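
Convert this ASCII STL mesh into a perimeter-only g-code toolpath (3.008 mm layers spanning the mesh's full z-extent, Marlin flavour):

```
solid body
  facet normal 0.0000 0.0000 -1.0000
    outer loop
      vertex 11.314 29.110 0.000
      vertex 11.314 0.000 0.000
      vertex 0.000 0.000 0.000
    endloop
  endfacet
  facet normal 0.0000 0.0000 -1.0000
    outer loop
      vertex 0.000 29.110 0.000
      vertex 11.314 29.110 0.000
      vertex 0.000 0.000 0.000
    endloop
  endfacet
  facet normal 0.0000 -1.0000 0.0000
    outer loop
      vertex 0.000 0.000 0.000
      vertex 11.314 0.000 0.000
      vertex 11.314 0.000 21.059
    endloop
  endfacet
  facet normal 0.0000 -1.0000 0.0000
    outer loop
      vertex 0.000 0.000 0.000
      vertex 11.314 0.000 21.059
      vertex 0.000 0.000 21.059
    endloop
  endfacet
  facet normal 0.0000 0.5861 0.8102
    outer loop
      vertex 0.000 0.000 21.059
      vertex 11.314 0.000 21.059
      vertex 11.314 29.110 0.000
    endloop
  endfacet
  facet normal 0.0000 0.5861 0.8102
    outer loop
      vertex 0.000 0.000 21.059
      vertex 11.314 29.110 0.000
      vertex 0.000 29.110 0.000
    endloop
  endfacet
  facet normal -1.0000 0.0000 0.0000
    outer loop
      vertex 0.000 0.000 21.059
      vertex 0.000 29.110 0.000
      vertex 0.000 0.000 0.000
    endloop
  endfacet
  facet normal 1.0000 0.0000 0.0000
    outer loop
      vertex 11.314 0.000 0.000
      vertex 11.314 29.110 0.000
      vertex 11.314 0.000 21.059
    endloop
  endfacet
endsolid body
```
; perimeter-only toolpath
G21 ; units = mm
G90 ; absolute positioning
G28 ; home
; layer 1
G0 Z3.008
G0 X0.000 Y0.000
G1 X11.314 Y0.000
G1 X11.314 Y24.951
G1 X0.000 Y24.951
G1 X0.000 Y0.000
; layer 2
G0 Z6.017
G0 X0.000 Y0.000
G1 X11.314 Y0.000
G1 X11.314 Y20.793
G1 X0.000 Y20.793
G1 X0.000 Y0.000
; layer 3
G0 Z9.025
G0 X0.000 Y0.000
G1 X11.314 Y0.000
G1 X11.314 Y16.634
G1 X0.000 Y16.634
G1 X0.000 Y0.000
; layer 4
G0 Z12.034
G0 X0.000 Y0.000
G1 X11.314 Y0.000
G1 X11.314 Y12.476
G1 X0.000 Y12.476
G1 X0.000 Y0.000
; layer 5
G0 Z15.042
G0 X0.000 Y0.000
G1 X11.314 Y0.000
G1 X11.314 Y8.317
G1 X0.000 Y8.317
G1 X0.000 Y0.000
; layer 6
G0 Z18.051
G0 X0.000 Y0.000
G1 X11.314 Y0.000
G1 X11.314 Y4.159
G1 X0.000 Y4.159
G1 X0.000 Y0.000
M2 ; end

The solid is a wedge (ramp): 11.3 × 29.1 mm base, rising to 21.1 mm along the y=0 edge and sloping linearly to z=0 at y=29.1. Slicing at Δz = 3.008 mm — 7 equal slices spanning the solid's height, so layer i sits at z = i·h/7 — gives 6 non-empty perimeters. Each is a 4-segment closed polygon; G0 lifts to the layer z and rapids to the start vertex, then G1 traces the edges. The cross-section shrinks linearly with z (the slice at the apex is degenerate and omitted).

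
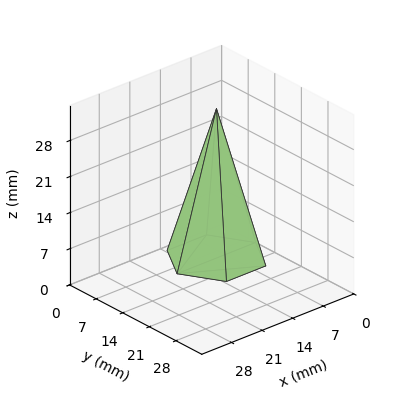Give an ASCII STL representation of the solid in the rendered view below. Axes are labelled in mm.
Reading the render: the shape is a regular 6-sided pyramid, base circumscribed radius ≈ 9 mm, apex at z ≈ 29 mm (dimensions read to the nearest mm from the axis ticks). For the STL, each face is triangulated and given an outward normal.

solid part
  facet normal 0.0000 0.0000 -1.0000
    outer loop
      vertex 4.5 16.8 0.0
      vertex 13.5 16.8 0.0
      vertex 18.0 9.0 0.0
    endloop
  endfacet
  facet normal 0.0000 0.0000 -1.0000
    outer loop
      vertex 0.0 9.0 0.0
      vertex 4.5 16.8 0.0
      vertex 18.0 9.0 0.0
    endloop
  endfacet
  facet normal 0.0000 0.0000 -1.0000
    outer loop
      vertex 4.5 1.2 0.0
      vertex 0.0 9.0 0.0
      vertex 18.0 9.0 0.0
    endloop
  endfacet
  facet normal 0.0000 0.0000 -1.0000
    outer loop
      vertex 13.5 1.2 0.0
      vertex 4.5 1.2 0.0
      vertex 18.0 9.0 0.0
    endloop
  endfacet
  facet normal 0.8365 0.4826 0.2596
    outer loop
      vertex 18.0 9.0 0.0
      vertex 13.5 16.8 0.0
      vertex 9.0 9.0 29.0
    endloop
  endfacet
  facet normal 0.0000 0.9657 0.2597
    outer loop
      vertex 13.5 16.8 0.0
      vertex 4.5 16.8 0.0
      vertex 9.0 9.0 29.0
    endloop
  endfacet
  facet normal -0.8365 0.4826 0.2596
    outer loop
      vertex 4.5 16.8 0.0
      vertex 0.0 9.0 0.0
      vertex 9.0 9.0 29.0
    endloop
  endfacet
  facet normal -0.8365 -0.4826 0.2596
    outer loop
      vertex 0.0 9.0 0.0
      vertex 4.5 1.2 0.0
      vertex 9.0 9.0 29.0
    endloop
  endfacet
  facet normal 0.0000 -0.9657 0.2597
    outer loop
      vertex 4.5 1.2 0.0
      vertex 13.5 1.2 0.0
      vertex 9.0 9.0 29.0
    endloop
  endfacet
  facet normal 0.8365 -0.4826 0.2596
    outer loop
      vertex 13.5 1.2 0.0
      vertex 18.0 9.0 0.0
      vertex 9.0 9.0 29.0
    endloop
  endfacet
endsolid part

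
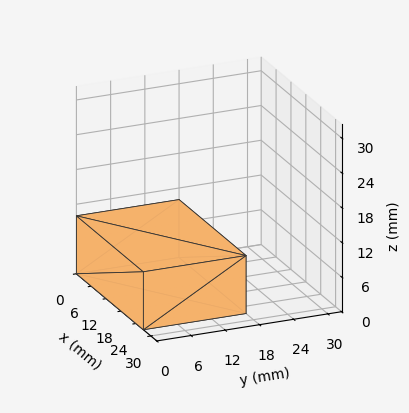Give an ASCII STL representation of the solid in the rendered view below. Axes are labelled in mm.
Reading the render: the shape is a rectangular box, roughly 27 × 18 mm footprint and 10 mm tall (dimensions read to the nearest mm from the axis ticks). For the STL, each face is triangulated and given an outward normal.

solid part
  facet normal 0.0000 0.0000 -1.0000
    outer loop
      vertex 27.0 18.0 0.0
      vertex 27.0 0.0 0.0
      vertex 0.0 0.0 0.0
    endloop
  endfacet
  facet normal 0.0000 0.0000 -1.0000
    outer loop
      vertex 0.0 18.0 0.0
      vertex 27.0 18.0 0.0
      vertex 0.0 0.0 0.0
    endloop
  endfacet
  facet normal 0.0000 0.0000 1.0000
    outer loop
      vertex 0.0 0.0 10.0
      vertex 27.0 0.0 10.0
      vertex 27.0 18.0 10.0
    endloop
  endfacet
  facet normal 0.0000 0.0000 1.0000
    outer loop
      vertex 0.0 0.0 10.0
      vertex 27.0 18.0 10.0
      vertex 0.0 18.0 10.0
    endloop
  endfacet
  facet normal 0.0000 -1.0000 0.0000
    outer loop
      vertex 0.0 0.0 0.0
      vertex 27.0 0.0 0.0
      vertex 27.0 0.0 10.0
    endloop
  endfacet
  facet normal 0.0000 -1.0000 0.0000
    outer loop
      vertex 0.0 0.0 0.0
      vertex 27.0 0.0 10.0
      vertex 0.0 0.0 10.0
    endloop
  endfacet
  facet normal 0.0000 1.0000 0.0000
    outer loop
      vertex 27.0 18.0 10.0
      vertex 27.0 18.0 0.0
      vertex 0.0 18.0 0.0
    endloop
  endfacet
  facet normal 0.0000 1.0000 0.0000
    outer loop
      vertex 0.0 18.0 10.0
      vertex 27.0 18.0 10.0
      vertex 0.0 18.0 0.0
    endloop
  endfacet
  facet normal -1.0000 0.0000 0.0000
    outer loop
      vertex 0.0 18.0 10.0
      vertex 0.0 18.0 0.0
      vertex 0.0 0.0 0.0
    endloop
  endfacet
  facet normal -1.0000 0.0000 0.0000
    outer loop
      vertex 0.0 0.0 10.0
      vertex 0.0 18.0 10.0
      vertex 0.0 0.0 0.0
    endloop
  endfacet
  facet normal 1.0000 0.0000 0.0000
    outer loop
      vertex 27.0 0.0 0.0
      vertex 27.0 18.0 0.0
      vertex 27.0 18.0 10.0
    endloop
  endfacet
  facet normal 1.0000 0.0000 0.0000
    outer loop
      vertex 27.0 0.0 0.0
      vertex 27.0 18.0 10.0
      vertex 27.0 0.0 10.0
    endloop
  endfacet
endsolid part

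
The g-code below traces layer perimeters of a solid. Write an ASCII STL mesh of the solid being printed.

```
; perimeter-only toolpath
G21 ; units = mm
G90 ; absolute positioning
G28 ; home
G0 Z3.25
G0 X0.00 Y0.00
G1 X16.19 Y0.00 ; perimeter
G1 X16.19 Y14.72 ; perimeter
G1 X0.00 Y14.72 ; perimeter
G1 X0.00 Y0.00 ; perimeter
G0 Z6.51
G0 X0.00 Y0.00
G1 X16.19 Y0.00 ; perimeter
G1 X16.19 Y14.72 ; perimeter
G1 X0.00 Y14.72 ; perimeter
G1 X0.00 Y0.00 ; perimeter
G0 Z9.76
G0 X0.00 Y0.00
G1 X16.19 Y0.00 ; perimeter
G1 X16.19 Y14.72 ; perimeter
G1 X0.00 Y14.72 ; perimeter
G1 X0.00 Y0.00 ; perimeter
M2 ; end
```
solid part
  facet normal 0.0000 0.0000 -1.0000
    outer loop
      vertex 16.19 14.72 0.00
      vertex 16.19 0.00 0.00
      vertex 0.00 0.00 0.00
    endloop
  endfacet
  facet normal 0.0000 0.0000 -1.0000
    outer loop
      vertex 0.00 14.72 0.00
      vertex 16.19 14.72 0.00
      vertex 0.00 0.00 0.00
    endloop
  endfacet
  facet normal 0.0000 0.0000 1.0000
    outer loop
      vertex 0.00 0.00 9.76
      vertex 16.19 0.00 9.76
      vertex 16.19 14.72 9.76
    endloop
  endfacet
  facet normal 0.0000 0.0000 1.0000
    outer loop
      vertex 0.00 0.00 9.76
      vertex 16.19 14.72 9.76
      vertex 0.00 14.72 9.76
    endloop
  endfacet
  facet normal 0.0000 -1.0000 0.0000
    outer loop
      vertex 0.00 0.00 0.00
      vertex 16.19 0.00 0.00
      vertex 16.19 0.00 9.76
    endloop
  endfacet
  facet normal 0.0000 -1.0000 0.0000
    outer loop
      vertex 0.00 0.00 0.00
      vertex 16.19 0.00 9.76
      vertex 0.00 0.00 9.76
    endloop
  endfacet
  facet normal 0.0000 1.0000 0.0000
    outer loop
      vertex 16.19 14.72 9.76
      vertex 16.19 14.72 0.00
      vertex 0.00 14.72 0.00
    endloop
  endfacet
  facet normal 0.0000 1.0000 0.0000
    outer loop
      vertex 0.00 14.72 9.76
      vertex 16.19 14.72 9.76
      vertex 0.00 14.72 0.00
    endloop
  endfacet
  facet normal -1.0000 0.0000 0.0000
    outer loop
      vertex 0.00 14.72 9.76
      vertex 0.00 14.72 0.00
      vertex 0.00 0.00 0.00
    endloop
  endfacet
  facet normal -1.0000 0.0000 0.0000
    outer loop
      vertex 0.00 0.00 9.76
      vertex 0.00 14.72 9.76
      vertex 0.00 0.00 0.00
    endloop
  endfacet
  facet normal 1.0000 0.0000 0.0000
    outer loop
      vertex 16.19 0.00 0.00
      vertex 16.19 14.72 0.00
      vertex 16.19 14.72 9.76
    endloop
  endfacet
  facet normal 1.0000 0.0000 0.0000
    outer loop
      vertex 16.19 0.00 0.00
      vertex 16.19 14.72 9.76
      vertex 16.19 0.00 9.76
    endloop
  endfacet
endsolid part

The G0 Z moves step by Δz≈3.25 mm. Every layer's G1 loop is the same polygon, so the solid is a straight extrusion of it from z=0 to z≈9.76. Closing with flat bottom and top caps and triangulating gives 12 facets — a rectangular box, roughly 16.2 × 14.7 mm footprint and 9.76 mm tall.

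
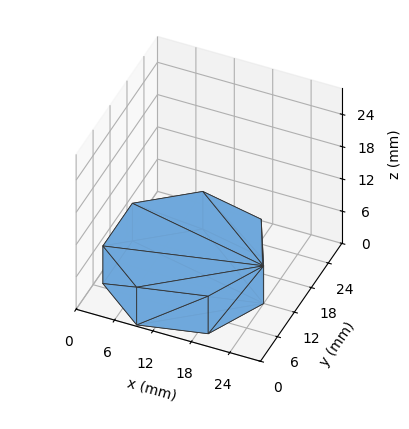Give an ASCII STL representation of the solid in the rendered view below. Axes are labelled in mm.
Reading the render: the shape is a regular 7-sided prism (a cylinder approximated with 7 flat sides), circumscribed radius ≈ 12 mm, height ≈ 7 mm (dimensions read to the nearest mm from the axis ticks). For the STL, each face is triangulated and given an outward normal.

solid part
  facet normal 0.0000 0.0000 -1.0000
    outer loop
      vertex 9.33 23.70 0.00
      vertex 19.48 21.38 0.00
      vertex 24.00 12.00 0.00
    endloop
  endfacet
  facet normal 0.0000 0.0000 -1.0000
    outer loop
      vertex 1.19 17.21 0.00
      vertex 9.33 23.70 0.00
      vertex 24.00 12.00 0.00
    endloop
  endfacet
  facet normal 0.0000 0.0000 -1.0000
    outer loop
      vertex 1.19 6.79 0.00
      vertex 1.19 17.21 0.00
      vertex 24.00 12.00 0.00
    endloop
  endfacet
  facet normal 0.0000 0.0000 -1.0000
    outer loop
      vertex 9.33 0.30 0.00
      vertex 1.19 6.79 0.00
      vertex 24.00 12.00 0.00
    endloop
  endfacet
  facet normal 0.0000 0.0000 -1.0000
    outer loop
      vertex 19.48 2.62 0.00
      vertex 9.33 0.30 0.00
      vertex 24.00 12.00 0.00
    endloop
  endfacet
  facet normal 0.0000 0.0000 1.0000
    outer loop
      vertex 24.00 12.00 7.00
      vertex 19.48 21.38 7.00
      vertex 9.33 23.70 7.00
    endloop
  endfacet
  facet normal 0.0000 0.0000 1.0000
    outer loop
      vertex 24.00 12.00 7.00
      vertex 9.33 23.70 7.00
      vertex 1.19 17.21 7.00
    endloop
  endfacet
  facet normal 0.0000 0.0000 1.0000
    outer loop
      vertex 24.00 12.00 7.00
      vertex 1.19 17.21 7.00
      vertex 1.19 6.79 7.00
    endloop
  endfacet
  facet normal 0.0000 0.0000 1.0000
    outer loop
      vertex 24.00 12.00 7.00
      vertex 1.19 6.79 7.00
      vertex 9.33 0.30 7.00
    endloop
  endfacet
  facet normal 0.0000 0.0000 1.0000
    outer loop
      vertex 24.00 12.00 7.00
      vertex 9.33 0.30 7.00
      vertex 19.48 2.62 7.00
    endloop
  endfacet
  facet normal 0.9009 0.4341 0.0000
    outer loop
      vertex 24.00 12.00 0.00
      vertex 19.48 21.38 0.00
      vertex 19.48 21.38 7.00
    endloop
  endfacet
  facet normal 0.9009 0.4341 0.0000
    outer loop
      vertex 24.00 12.00 0.00
      vertex 19.48 21.38 7.00
      vertex 24.00 12.00 7.00
    endloop
  endfacet
  facet normal 0.2228 0.9749 0.0000
    outer loop
      vertex 19.48 21.38 0.00
      vertex 9.33 23.70 0.00
      vertex 9.33 23.70 7.00
    endloop
  endfacet
  facet normal 0.2228 0.9749 0.0000
    outer loop
      vertex 19.48 21.38 0.00
      vertex 9.33 23.70 7.00
      vertex 19.48 21.38 7.00
    endloop
  endfacet
  facet normal -0.6234 0.7819 0.0000
    outer loop
      vertex 9.33 23.70 0.00
      vertex 1.19 17.21 0.00
      vertex 1.19 17.21 7.00
    endloop
  endfacet
  facet normal -0.6234 0.7819 0.0000
    outer loop
      vertex 9.33 23.70 0.00
      vertex 1.19 17.21 7.00
      vertex 9.33 23.70 7.00
    endloop
  endfacet
  facet normal -1.0000 0.0000 0.0000
    outer loop
      vertex 1.19 17.21 0.00
      vertex 1.19 6.79 0.00
      vertex 1.19 6.79 7.00
    endloop
  endfacet
  facet normal -1.0000 0.0000 0.0000
    outer loop
      vertex 1.19 17.21 0.00
      vertex 1.19 6.79 7.00
      vertex 1.19 17.21 7.00
    endloop
  endfacet
  facet normal -0.6234 -0.7819 0.0000
    outer loop
      vertex 1.19 6.79 0.00
      vertex 9.33 0.30 0.00
      vertex 9.33 0.30 7.00
    endloop
  endfacet
  facet normal -0.6234 -0.7819 0.0000
    outer loop
      vertex 1.19 6.79 0.00
      vertex 9.33 0.30 7.00
      vertex 1.19 6.79 7.00
    endloop
  endfacet
  facet normal 0.2228 -0.9749 0.0000
    outer loop
      vertex 9.33 0.30 0.00
      vertex 19.48 2.62 0.00
      vertex 19.48 2.62 7.00
    endloop
  endfacet
  facet normal 0.2228 -0.9749 0.0000
    outer loop
      vertex 9.33 0.30 0.00
      vertex 19.48 2.62 7.00
      vertex 9.33 0.30 7.00
    endloop
  endfacet
  facet normal 0.9009 -0.4341 0.0000
    outer loop
      vertex 19.48 2.62 0.00
      vertex 24.00 12.00 0.00
      vertex 24.00 12.00 7.00
    endloop
  endfacet
  facet normal 0.9009 -0.4341 0.0000
    outer loop
      vertex 19.48 2.62 0.00
      vertex 24.00 12.00 7.00
      vertex 19.48 2.62 7.00
    endloop
  endfacet
endsolid part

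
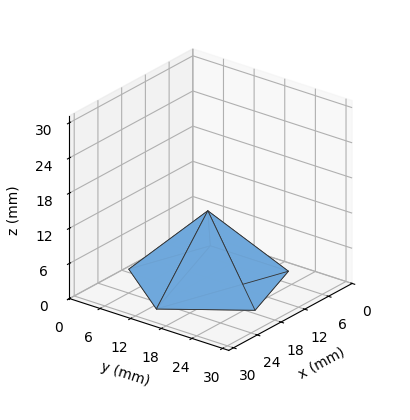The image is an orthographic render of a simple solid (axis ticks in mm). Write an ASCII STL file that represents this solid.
Reading the render: the shape is a regular 5-sided pyramid, base circumscribed radius ≈ 13 mm, apex at z ≈ 12 mm (dimensions read to the nearest mm from the axis ticks). For the STL, each face is triangulated and given an outward normal.

solid part
  facet normal 0.0000 0.0000 -1.0000
    outer loop
      vertex 2.483 20.641 0.000
      vertex 17.017 25.364 0.000
      vertex 26.000 13.000 0.000
    endloop
  endfacet
  facet normal 0.0000 0.0000 -1.0000
    outer loop
      vertex 2.483 5.359 0.000
      vertex 2.483 20.641 0.000
      vertex 26.000 13.000 0.000
    endloop
  endfacet
  facet normal 0.0000 0.0000 -1.0000
    outer loop
      vertex 17.017 0.636 0.000
      vertex 2.483 5.359 0.000
      vertex 26.000 13.000 0.000
    endloop
  endfacet
  facet normal 0.6084 0.4420 0.6591
    outer loop
      vertex 26.000 13.000 0.000
      vertex 17.017 25.364 0.000
      vertex 13.000 13.000 12.000
    endloop
  endfacet
  facet normal -0.2324 0.7152 0.6591
    outer loop
      vertex 17.017 25.364 0.000
      vertex 2.483 20.641 0.000
      vertex 13.000 13.000 12.000
    endloop
  endfacet
  facet normal -0.7520 0.0000 0.6591
    outer loop
      vertex 2.483 20.641 0.000
      vertex 2.483 5.359 0.000
      vertex 13.000 13.000 12.000
    endloop
  endfacet
  facet normal -0.2324 -0.7152 0.6591
    outer loop
      vertex 2.483 5.359 0.000
      vertex 17.017 0.636 0.000
      vertex 13.000 13.000 12.000
    endloop
  endfacet
  facet normal 0.6084 -0.4420 0.6591
    outer loop
      vertex 17.017 0.636 0.000
      vertex 26.000 13.000 0.000
      vertex 13.000 13.000 12.000
    endloop
  endfacet
endsolid part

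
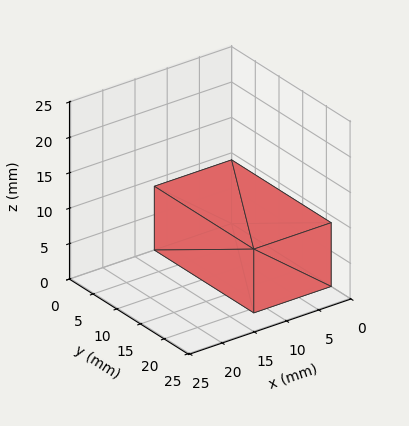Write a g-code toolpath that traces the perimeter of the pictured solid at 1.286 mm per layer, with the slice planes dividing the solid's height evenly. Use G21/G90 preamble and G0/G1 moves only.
Reading the render: the shape is a rectangular box, roughly 12 × 21 mm footprint and 9 mm tall (dimensions read to the nearest mm from the axis ticks). For the g-code, the solid's height is divided into equal slices at the stated Δz and each level perimeter traced with G1 moves after a G0 lift.

; perimeter-only toolpath
G21 ; units = mm
G90 ; absolute positioning
G28 ; home
; layer 1
G0 Z1.286
G0 X0.000 Y0.000
G1 X12.000 Y0.000
G1 X12.000 Y21.000
G1 X0.000 Y21.000
G1 X0.000 Y0.000
; layer 2
G0 Z2.571
G0 X0.000 Y0.000
G1 X12.000 Y0.000
G1 X12.000 Y21.000
G1 X0.000 Y21.000
G1 X0.000 Y0.000
; layer 3
G0 Z3.857
G0 X0.000 Y0.000
G1 X12.000 Y0.000
G1 X12.000 Y21.000
G1 X0.000 Y21.000
G1 X0.000 Y0.000
; layer 4
G0 Z5.143
G0 X0.000 Y0.000
G1 X12.000 Y0.000
G1 X12.000 Y21.000
G1 X0.000 Y21.000
G1 X0.000 Y0.000
; layer 5
G0 Z6.429
G0 X0.000 Y0.000
G1 X12.000 Y0.000
G1 X12.000 Y21.000
G1 X0.000 Y21.000
G1 X0.000 Y0.000
; layer 6
G0 Z7.714
G0 X0.000 Y0.000
G1 X12.000 Y0.000
G1 X12.000 Y21.000
G1 X0.000 Y21.000
G1 X0.000 Y0.000
; layer 7
G0 Z9.000
G0 X0.000 Y0.000
G1 X12.000 Y0.000
G1 X12.000 Y21.000
G1 X0.000 Y21.000
G1 X0.000 Y0.000
M2 ; end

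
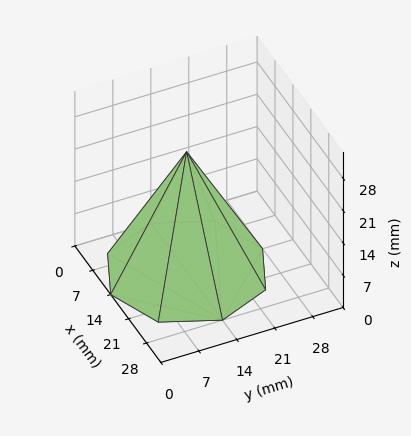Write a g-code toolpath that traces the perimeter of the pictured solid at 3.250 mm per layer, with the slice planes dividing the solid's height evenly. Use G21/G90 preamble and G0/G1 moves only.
Reading the render: the shape is a regular 8-sided pyramid, base circumscribed radius ≈ 14 mm, apex at z ≈ 26 mm (dimensions read to the nearest mm from the axis ticks). For the g-code, the solid's height is divided into equal slices at the stated Δz and each level perimeter traced with G1 moves after a G0 lift.

; perimeter-only toolpath
G21 ; units = mm
G90 ; absolute positioning
G28 ; home
; layer 1
G0 Z3.250
G0 X26.250 Y14.000
G1 X22.662 Y22.662
G1 X14.000 Y26.250
G1 X5.338 Y22.662
G1 X1.750 Y14.000
G1 X5.338 Y5.338
G1 X14.000 Y1.750
G1 X22.662 Y5.338
G1 X26.250 Y14.000
; layer 2
G0 Z6.500
G0 X24.500 Y14.000
G1 X21.424 Y21.424
G1 X14.000 Y24.500
G1 X6.576 Y21.424
G1 X3.500 Y14.000
G1 X6.576 Y6.576
G1 X14.000 Y3.500
G1 X21.424 Y6.576
G1 X24.500 Y14.000
; layer 3
G0 Z9.750
G0 X22.750 Y14.000
G1 X20.187 Y20.187
G1 X14.000 Y22.750
G1 X7.813 Y20.187
G1 X5.250 Y14.000
G1 X7.813 Y7.813
G1 X14.000 Y5.250
G1 X20.187 Y7.813
G1 X22.750 Y14.000
; layer 4
G0 Z13.000
G0 X21.000 Y14.000
G1 X18.950 Y18.950
G1 X14.000 Y21.000
G1 X9.050 Y18.950
G1 X7.000 Y14.000
G1 X9.050 Y9.050
G1 X14.000 Y7.000
G1 X18.950 Y9.050
G1 X21.000 Y14.000
; layer 5
G0 Z16.250
G0 X19.250 Y14.000
G1 X17.712 Y17.712
G1 X14.000 Y19.250
G1 X10.288 Y17.712
G1 X8.750 Y14.000
G1 X10.288 Y10.288
G1 X14.000 Y8.750
G1 X17.712 Y10.288
G1 X19.250 Y14.000
; layer 6
G0 Z19.500
G0 X17.500 Y14.000
G1 X16.475 Y16.475
G1 X14.000 Y17.500
G1 X11.525 Y16.475
G1 X10.500 Y14.000
G1 X11.525 Y11.525
G1 X14.000 Y10.500
G1 X16.475 Y11.525
G1 X17.500 Y14.000
; layer 7
G0 Z22.750
G0 X15.750 Y14.000
G1 X15.237 Y15.237
G1 X14.000 Y15.750
G1 X12.763 Y15.237
G1 X12.250 Y14.000
G1 X12.763 Y12.763
G1 X14.000 Y12.250
G1 X15.237 Y12.763
G1 X15.750 Y14.000
M2 ; end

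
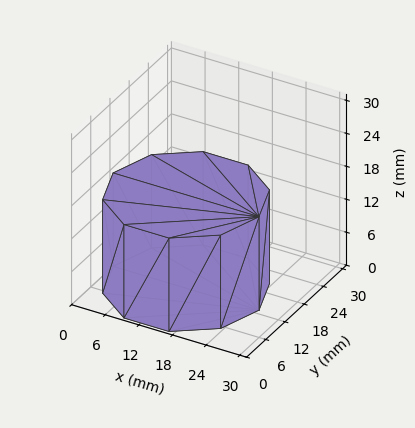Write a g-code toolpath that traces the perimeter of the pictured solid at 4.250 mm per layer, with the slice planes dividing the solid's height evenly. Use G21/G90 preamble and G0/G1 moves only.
Reading the render: the shape is a regular 10-sided prism (a cylinder approximated with 10 flat sides), circumscribed radius ≈ 13 mm, height ≈ 17 mm (dimensions read to the nearest mm from the axis ticks). For the g-code, the solid's height is divided into equal slices at the stated Δz and each level perimeter traced with G1 moves after a G0 lift.

; perimeter-only toolpath
G21 ; units = mm
G90 ; absolute positioning
G28 ; home
; layer 1
G0 Z4.250
G0 X26.000 Y13.000
G1 X23.517 Y20.641
G1 X17.017 Y25.364
G1 X8.983 Y25.364
G1 X2.483 Y20.641
G1 X0.000 Y13.000
G1 X2.483 Y5.359
G1 X8.983 Y0.636
G1 X17.017 Y0.636
G1 X23.517 Y5.359
G1 X26.000 Y13.000
; layer 2
G0 Z8.500
G0 X26.000 Y13.000
G1 X23.517 Y20.641
G1 X17.017 Y25.364
G1 X8.983 Y25.364
G1 X2.483 Y20.641
G1 X0.000 Y13.000
G1 X2.483 Y5.359
G1 X8.983 Y0.636
G1 X17.017 Y0.636
G1 X23.517 Y5.359
G1 X26.000 Y13.000
; layer 3
G0 Z12.750
G0 X26.000 Y13.000
G1 X23.517 Y20.641
G1 X17.017 Y25.364
G1 X8.983 Y25.364
G1 X2.483 Y20.641
G1 X0.000 Y13.000
G1 X2.483 Y5.359
G1 X8.983 Y0.636
G1 X17.017 Y0.636
G1 X23.517 Y5.359
G1 X26.000 Y13.000
; layer 4
G0 Z17.000
G0 X26.000 Y13.000
G1 X23.517 Y20.641
G1 X17.017 Y25.364
G1 X8.983 Y25.364
G1 X2.483 Y20.641
G1 X0.000 Y13.000
G1 X2.483 Y5.359
G1 X8.983 Y0.636
G1 X17.017 Y0.636
G1 X23.517 Y5.359
G1 X26.000 Y13.000
M2 ; end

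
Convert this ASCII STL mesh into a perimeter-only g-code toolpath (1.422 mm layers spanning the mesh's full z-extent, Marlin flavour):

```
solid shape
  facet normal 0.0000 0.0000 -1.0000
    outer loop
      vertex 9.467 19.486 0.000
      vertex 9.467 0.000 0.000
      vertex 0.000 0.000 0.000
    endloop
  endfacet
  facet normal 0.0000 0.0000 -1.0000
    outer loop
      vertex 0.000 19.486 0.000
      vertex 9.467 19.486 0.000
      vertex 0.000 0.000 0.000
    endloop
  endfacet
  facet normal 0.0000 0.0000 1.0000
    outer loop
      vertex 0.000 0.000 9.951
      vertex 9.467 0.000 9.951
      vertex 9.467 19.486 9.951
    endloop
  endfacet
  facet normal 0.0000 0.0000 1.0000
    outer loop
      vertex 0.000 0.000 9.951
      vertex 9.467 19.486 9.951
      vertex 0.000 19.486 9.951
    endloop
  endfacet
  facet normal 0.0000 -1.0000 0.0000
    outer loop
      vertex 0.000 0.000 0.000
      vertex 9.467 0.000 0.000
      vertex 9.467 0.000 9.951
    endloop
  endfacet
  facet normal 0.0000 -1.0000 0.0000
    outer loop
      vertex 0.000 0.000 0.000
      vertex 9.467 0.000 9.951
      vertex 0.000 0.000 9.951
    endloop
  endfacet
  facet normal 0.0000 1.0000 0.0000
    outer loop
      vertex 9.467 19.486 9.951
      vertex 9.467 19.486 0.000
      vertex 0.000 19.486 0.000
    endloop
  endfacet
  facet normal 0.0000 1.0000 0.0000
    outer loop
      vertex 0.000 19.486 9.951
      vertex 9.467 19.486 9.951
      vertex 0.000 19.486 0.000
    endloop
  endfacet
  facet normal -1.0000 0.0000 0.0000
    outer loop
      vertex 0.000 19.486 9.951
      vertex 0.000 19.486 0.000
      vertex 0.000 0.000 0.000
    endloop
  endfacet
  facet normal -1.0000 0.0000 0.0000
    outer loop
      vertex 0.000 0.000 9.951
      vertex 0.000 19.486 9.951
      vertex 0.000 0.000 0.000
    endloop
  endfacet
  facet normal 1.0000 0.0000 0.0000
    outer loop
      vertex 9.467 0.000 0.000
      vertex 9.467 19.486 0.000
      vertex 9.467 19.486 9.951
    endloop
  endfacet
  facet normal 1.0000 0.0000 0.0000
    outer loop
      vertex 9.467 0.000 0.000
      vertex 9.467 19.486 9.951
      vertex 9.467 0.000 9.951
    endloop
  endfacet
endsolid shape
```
; perimeter-only toolpath
G21 ; units = mm
G90 ; absolute positioning
G28 ; home
; layer 1
G0 Z1.422
G0 X0.000 Y0.000
G1 X9.467 Y0.000
G1 X9.467 Y19.486
G1 X0.000 Y19.486
G1 X0.000 Y0.000
; layer 2
G0 Z2.843
G0 X0.000 Y0.000
G1 X9.467 Y0.000
G1 X9.467 Y19.486
G1 X0.000 Y19.486
G1 X0.000 Y0.000
; layer 3
G0 Z4.265
G0 X0.000 Y0.000
G1 X9.467 Y0.000
G1 X9.467 Y19.486
G1 X0.000 Y19.486
G1 X0.000 Y0.000
; layer 4
G0 Z5.686
G0 X0.000 Y0.000
G1 X9.467 Y0.000
G1 X9.467 Y19.486
G1 X0.000 Y19.486
G1 X0.000 Y0.000
; layer 5
G0 Z7.108
G0 X0.000 Y0.000
G1 X9.467 Y0.000
G1 X9.467 Y19.486
G1 X0.000 Y19.486
G1 X0.000 Y0.000
; layer 6
G0 Z8.529
G0 X0.000 Y0.000
G1 X9.467 Y0.000
G1 X9.467 Y19.486
G1 X0.000 Y19.486
G1 X0.000 Y0.000
; layer 7
G0 Z9.951
G0 X0.000 Y0.000
G1 X9.467 Y0.000
G1 X9.467 Y19.486
G1 X0.000 Y19.486
G1 X0.000 Y0.000
M2 ; end

The solid is a rectangular box, roughly 9.47 × 19.5 mm footprint and 9.95 mm tall. Slicing at Δz = 1.422 mm — 7 equal slices spanning the solid's height, so layer i sits at z = i·h/7 — gives 7 non-empty perimeters. Each is a 4-segment closed polygon; G0 lifts to the layer z and rapids to the start vertex, then G1 traces the edges.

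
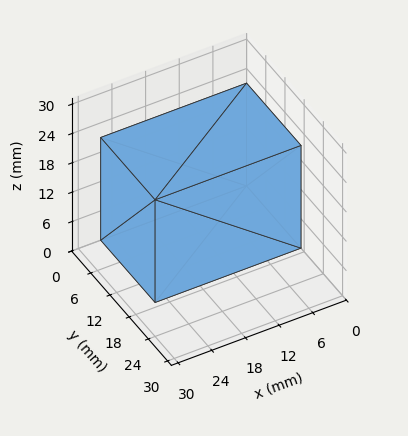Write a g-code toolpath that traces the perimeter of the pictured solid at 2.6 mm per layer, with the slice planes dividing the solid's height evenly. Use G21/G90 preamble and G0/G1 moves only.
Reading the render: the shape is a rectangular box, roughly 26 × 17 mm footprint and 21 mm tall (dimensions read to the nearest mm from the axis ticks). For the g-code, the solid's height is divided into equal slices at the stated Δz and each level perimeter traced with G1 moves after a G0 lift.

; perimeter-only toolpath
G21 ; units = mm
G90 ; absolute positioning
G28 ; home
; layer 1
G0 Z2.6
G0 X0.0 Y0.0
G1 X26.0 Y0.0
G1 X26.0 Y17.0
G1 X0.0 Y17.0
G1 X0.0 Y0.0
; layer 2
G0 Z5.2
G0 X0.0 Y0.0
G1 X26.0 Y0.0
G1 X26.0 Y17.0
G1 X0.0 Y17.0
G1 X0.0 Y0.0
; layer 3
G0 Z7.9
G0 X0.0 Y0.0
G1 X26.0 Y0.0
G1 X26.0 Y17.0
G1 X0.0 Y17.0
G1 X0.0 Y0.0
; layer 4
G0 Z10.5
G0 X0.0 Y0.0
G1 X26.0 Y0.0
G1 X26.0 Y17.0
G1 X0.0 Y17.0
G1 X0.0 Y0.0
; layer 5
G0 Z13.1
G0 X0.0 Y0.0
G1 X26.0 Y0.0
G1 X26.0 Y17.0
G1 X0.0 Y17.0
G1 X0.0 Y0.0
; layer 6
G0 Z15.8
G0 X0.0 Y0.0
G1 X26.0 Y0.0
G1 X26.0 Y17.0
G1 X0.0 Y17.0
G1 X0.0 Y0.0
; layer 7
G0 Z18.4
G0 X0.0 Y0.0
G1 X26.0 Y0.0
G1 X26.0 Y17.0
G1 X0.0 Y17.0
G1 X0.0 Y0.0
; layer 8
G0 Z21.0
G0 X0.0 Y0.0
G1 X26.0 Y0.0
G1 X26.0 Y17.0
G1 X0.0 Y17.0
G1 X0.0 Y0.0
M2 ; end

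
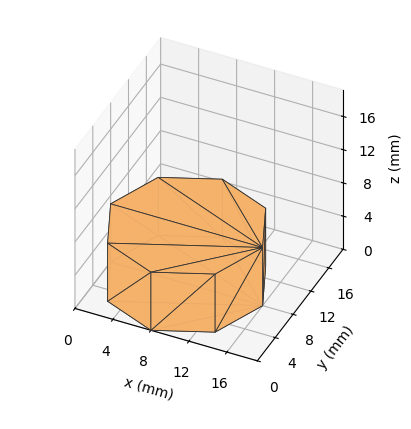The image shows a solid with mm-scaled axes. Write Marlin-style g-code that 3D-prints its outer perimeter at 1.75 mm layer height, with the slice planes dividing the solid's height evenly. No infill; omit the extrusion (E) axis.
Reading the render: the shape is a regular 8-sided prism (a cylinder approximated with 8 flat sides), circumscribed radius ≈ 8 mm, height ≈ 7 mm (dimensions read to the nearest mm from the axis ticks). For the g-code, the solid's height is divided into equal slices at the stated Δz and each level perimeter traced with G1 moves after a G0 lift.

; perimeter-only toolpath
G21 ; units = mm
G90 ; absolute positioning
G28 ; home
; layer 1
G0 Z1.75
G0 X16.00 Y8.00
G1 X13.66 Y13.66
G1 X8.00 Y16.00
G1 X2.34 Y13.66
G1 X0.00 Y8.00
G1 X2.34 Y2.34
G1 X8.00 Y0.00
G1 X13.66 Y2.34
G1 X16.00 Y8.00
; layer 2
G0 Z3.50
G0 X16.00 Y8.00
G1 X13.66 Y13.66
G1 X8.00 Y16.00
G1 X2.34 Y13.66
G1 X0.00 Y8.00
G1 X2.34 Y2.34
G1 X8.00 Y0.00
G1 X13.66 Y2.34
G1 X16.00 Y8.00
; layer 3
G0 Z5.25
G0 X16.00 Y8.00
G1 X13.66 Y13.66
G1 X8.00 Y16.00
G1 X2.34 Y13.66
G1 X0.00 Y8.00
G1 X2.34 Y2.34
G1 X8.00 Y0.00
G1 X13.66 Y2.34
G1 X16.00 Y8.00
; layer 4
G0 Z7.00
G0 X16.00 Y8.00
G1 X13.66 Y13.66
G1 X8.00 Y16.00
G1 X2.34 Y13.66
G1 X0.00 Y8.00
G1 X2.34 Y2.34
G1 X8.00 Y0.00
G1 X13.66 Y2.34
G1 X16.00 Y8.00
M2 ; end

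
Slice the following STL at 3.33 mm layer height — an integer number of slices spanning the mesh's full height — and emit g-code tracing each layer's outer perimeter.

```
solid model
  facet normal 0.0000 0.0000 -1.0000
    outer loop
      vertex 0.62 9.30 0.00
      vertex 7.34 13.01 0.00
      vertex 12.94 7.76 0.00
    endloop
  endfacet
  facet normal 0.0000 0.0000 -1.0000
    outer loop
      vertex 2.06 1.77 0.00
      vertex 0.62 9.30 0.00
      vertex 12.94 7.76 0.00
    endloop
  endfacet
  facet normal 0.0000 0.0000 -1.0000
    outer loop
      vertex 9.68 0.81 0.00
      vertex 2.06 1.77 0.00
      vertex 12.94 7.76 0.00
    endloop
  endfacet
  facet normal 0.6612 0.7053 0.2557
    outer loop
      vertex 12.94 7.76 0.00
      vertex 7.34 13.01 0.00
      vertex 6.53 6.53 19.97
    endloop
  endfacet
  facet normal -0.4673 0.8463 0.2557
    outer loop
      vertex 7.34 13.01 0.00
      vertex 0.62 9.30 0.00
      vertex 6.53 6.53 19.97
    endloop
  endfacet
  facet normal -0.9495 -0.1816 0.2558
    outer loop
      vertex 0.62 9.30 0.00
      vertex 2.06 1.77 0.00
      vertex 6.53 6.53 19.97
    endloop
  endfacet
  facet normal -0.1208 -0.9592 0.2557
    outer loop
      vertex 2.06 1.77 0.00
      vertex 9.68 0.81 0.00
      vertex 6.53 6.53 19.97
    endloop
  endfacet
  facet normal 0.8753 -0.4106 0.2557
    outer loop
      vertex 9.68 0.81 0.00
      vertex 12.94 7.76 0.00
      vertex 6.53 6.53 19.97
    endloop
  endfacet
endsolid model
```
; perimeter-only toolpath
G21 ; units = mm
G90 ; absolute positioning
G28 ; home
; layer 1
G0 Z3.33
G0 X11.87 Y7.55
G1 X7.21 Y11.93
G1 X1.60 Y8.84
G1 X2.80 Y2.56
G1 X9.15 Y1.76
G1 X11.87 Y7.55
; layer 2
G0 Z6.66
G0 X10.80 Y7.35
G1 X7.07 Y10.85
G1 X2.59 Y8.38
G1 X3.55 Y3.36
G1 X8.63 Y2.72
G1 X10.80 Y7.35
; layer 3
G0 Z9.98
G0 X9.73 Y7.14
G1 X6.94 Y9.77
G1 X3.58 Y7.92
G1 X4.29 Y4.15
G1 X8.11 Y3.67
G1 X9.73 Y7.14
; layer 4
G0 Z13.31
G0 X8.67 Y6.94
G1 X6.80 Y8.69
G1 X4.56 Y7.45
G1 X5.04 Y4.94
G1 X7.58 Y4.62
G1 X8.67 Y6.94
; layer 5
G0 Z16.64
G0 X7.60 Y6.74
G1 X6.67 Y7.61
G1 X5.55 Y6.99
G1 X5.79 Y5.74
G1 X7.05 Y5.58
G1 X7.60 Y6.74
M2 ; end

The solid is a regular 5-sided pyramid, base circumscribed radius ≈ 6.53 mm, apex at z ≈ 20 mm. Slicing at Δz = 3.33 mm — 6 equal slices spanning the solid's height, so layer i sits at z = i·h/6 — gives 5 non-empty perimeters. Each is a 5-segment closed polygon; G0 lifts to the layer z and rapids to the start vertex, then G1 traces the edges. The cross-section shrinks linearly with z (the slice at the apex is degenerate and omitted).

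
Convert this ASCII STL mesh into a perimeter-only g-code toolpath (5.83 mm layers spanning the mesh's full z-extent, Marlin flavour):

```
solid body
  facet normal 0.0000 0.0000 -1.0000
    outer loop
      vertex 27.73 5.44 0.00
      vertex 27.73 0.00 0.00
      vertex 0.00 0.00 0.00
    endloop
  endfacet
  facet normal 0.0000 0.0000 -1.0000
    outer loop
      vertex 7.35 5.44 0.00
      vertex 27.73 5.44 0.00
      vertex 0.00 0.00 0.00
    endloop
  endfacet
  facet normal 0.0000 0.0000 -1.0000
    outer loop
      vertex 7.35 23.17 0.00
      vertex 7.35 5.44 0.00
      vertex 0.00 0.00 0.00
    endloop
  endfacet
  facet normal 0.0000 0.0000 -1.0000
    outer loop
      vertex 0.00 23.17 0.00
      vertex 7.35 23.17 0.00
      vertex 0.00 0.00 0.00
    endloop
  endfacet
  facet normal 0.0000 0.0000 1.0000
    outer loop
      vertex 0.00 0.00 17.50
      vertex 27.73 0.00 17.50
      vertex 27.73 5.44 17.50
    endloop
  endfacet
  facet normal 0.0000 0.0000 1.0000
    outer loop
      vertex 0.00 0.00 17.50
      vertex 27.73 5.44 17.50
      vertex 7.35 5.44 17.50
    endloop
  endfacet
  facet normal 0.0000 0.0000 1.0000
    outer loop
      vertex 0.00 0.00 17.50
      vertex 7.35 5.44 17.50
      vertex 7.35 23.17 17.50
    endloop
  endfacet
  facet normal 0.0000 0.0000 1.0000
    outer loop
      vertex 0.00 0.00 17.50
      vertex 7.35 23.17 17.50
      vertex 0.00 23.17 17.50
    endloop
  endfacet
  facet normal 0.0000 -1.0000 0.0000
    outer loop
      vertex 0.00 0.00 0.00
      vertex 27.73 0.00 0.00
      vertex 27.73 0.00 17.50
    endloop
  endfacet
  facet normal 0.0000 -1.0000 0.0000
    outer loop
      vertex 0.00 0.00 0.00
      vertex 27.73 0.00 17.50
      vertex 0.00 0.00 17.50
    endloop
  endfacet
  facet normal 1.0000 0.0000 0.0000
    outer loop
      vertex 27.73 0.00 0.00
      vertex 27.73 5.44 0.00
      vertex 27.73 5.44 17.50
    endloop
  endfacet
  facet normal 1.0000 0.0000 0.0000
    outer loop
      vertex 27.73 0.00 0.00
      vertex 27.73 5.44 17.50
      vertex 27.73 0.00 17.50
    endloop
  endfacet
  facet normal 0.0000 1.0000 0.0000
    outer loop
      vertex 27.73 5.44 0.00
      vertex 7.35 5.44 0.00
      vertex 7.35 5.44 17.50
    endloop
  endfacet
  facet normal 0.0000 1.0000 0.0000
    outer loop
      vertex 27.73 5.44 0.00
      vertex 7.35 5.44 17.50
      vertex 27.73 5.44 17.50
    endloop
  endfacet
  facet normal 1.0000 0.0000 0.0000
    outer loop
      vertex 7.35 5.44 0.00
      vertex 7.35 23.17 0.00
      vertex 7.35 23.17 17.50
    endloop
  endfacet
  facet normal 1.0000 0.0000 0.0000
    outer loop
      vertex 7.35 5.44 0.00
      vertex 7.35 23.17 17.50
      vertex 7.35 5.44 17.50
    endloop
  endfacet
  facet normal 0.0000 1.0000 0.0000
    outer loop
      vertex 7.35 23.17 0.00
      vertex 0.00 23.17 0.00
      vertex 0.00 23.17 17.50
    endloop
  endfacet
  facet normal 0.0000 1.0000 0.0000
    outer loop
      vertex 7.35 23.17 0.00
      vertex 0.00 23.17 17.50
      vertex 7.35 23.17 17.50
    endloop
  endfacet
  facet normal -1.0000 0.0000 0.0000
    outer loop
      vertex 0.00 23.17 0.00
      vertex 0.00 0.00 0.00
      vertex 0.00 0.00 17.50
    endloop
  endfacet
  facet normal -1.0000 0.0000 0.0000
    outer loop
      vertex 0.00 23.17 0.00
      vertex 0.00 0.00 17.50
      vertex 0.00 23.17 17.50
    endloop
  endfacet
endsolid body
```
; perimeter-only toolpath
G21 ; units = mm
G90 ; absolute positioning
G28 ; home
; layer 1
G0 Z5.83
G0 X0.00 Y0.00
G1 X27.73 Y0.00
G1 X27.73 Y5.44
G1 X7.35 Y5.44
G1 X7.35 Y23.17
G1 X0.00 Y23.17
G1 X0.00 Y0.00
; layer 2
G0 Z11.67
G0 X0.00 Y0.00
G1 X27.73 Y0.00
G1 X27.73 Y5.44
G1 X7.35 Y5.44
G1 X7.35 Y23.17
G1 X0.00 Y23.17
G1 X0.00 Y0.00
; layer 3
G0 Z17.50
G0 X0.00 Y0.00
G1 X27.73 Y0.00
G1 X27.73 Y5.44
G1 X7.35 Y5.44
G1 X7.35 Y23.17
G1 X0.00 Y23.17
G1 X0.00 Y0.00
M2 ; end

The solid is an L-shaped prism: outer 27.7 × 23.2 mm, arm thicknesses ≈ 5.44 mm (horizontal) and 7.35 mm (vertical), extruded 17.5 mm in z. Slicing at Δz = 5.83 mm — 3 equal slices spanning the solid's height, so layer i sits at z = i·h/3 — gives 3 non-empty perimeters. Each is a 6-segment closed polygon; G0 lifts to the layer z and rapids to the start vertex, then G1 traces the edges.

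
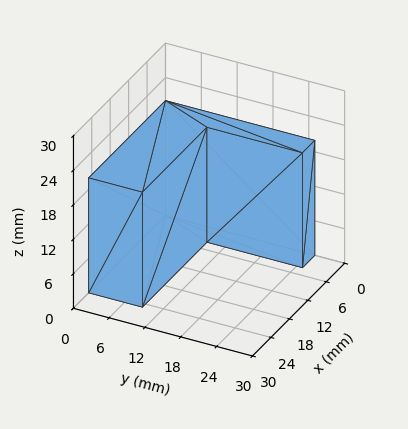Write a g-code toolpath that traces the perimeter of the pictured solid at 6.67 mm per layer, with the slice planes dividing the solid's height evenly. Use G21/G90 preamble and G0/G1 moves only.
Reading the render: the shape is an L-shaped prism: outer 25 × 25 mm, arm thicknesses ≈ 9 mm (horizontal) and 4 mm (vertical), extruded 20 mm in z (dimensions read to the nearest mm from the axis ticks). For the g-code, the solid's height is divided into equal slices at the stated Δz and each level perimeter traced with G1 moves after a G0 lift.

; perimeter-only toolpath
G21 ; units = mm
G90 ; absolute positioning
G28 ; home
; layer 1
G0 Z6.67
G0 X0.00 Y0.00
G1 X25.00 Y0.00
G1 X25.00 Y9.00
G1 X4.00 Y9.00
G1 X4.00 Y25.00
G1 X0.00 Y25.00
G1 X0.00 Y0.00
; layer 2
G0 Z13.33
G0 X0.00 Y0.00
G1 X25.00 Y0.00
G1 X25.00 Y9.00
G1 X4.00 Y9.00
G1 X4.00 Y25.00
G1 X0.00 Y25.00
G1 X0.00 Y0.00
; layer 3
G0 Z20.00
G0 X0.00 Y0.00
G1 X25.00 Y0.00
G1 X25.00 Y9.00
G1 X4.00 Y9.00
G1 X4.00 Y25.00
G1 X0.00 Y25.00
G1 X0.00 Y0.00
M2 ; end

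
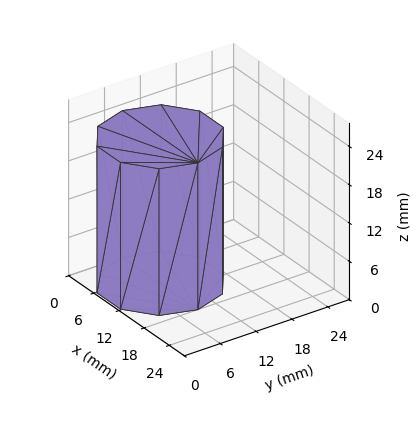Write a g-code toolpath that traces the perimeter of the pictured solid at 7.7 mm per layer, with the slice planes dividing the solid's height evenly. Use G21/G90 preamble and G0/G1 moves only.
Reading the render: the shape is a regular 10-sided prism (a cylinder approximated with 10 flat sides), circumscribed radius ≈ 9 mm, height ≈ 23 mm (dimensions read to the nearest mm from the axis ticks). For the g-code, the solid's height is divided into equal slices at the stated Δz and each level perimeter traced with G1 moves after a G0 lift.

; perimeter-only toolpath
G21 ; units = mm
G90 ; absolute positioning
G28 ; home
; layer 1
G0 Z7.7
G0 X18.0 Y9.0
G1 X16.3 Y14.3
G1 X11.8 Y17.6
G1 X6.2 Y17.6
G1 X1.7 Y14.3
G1 X0.0 Y9.0
G1 X1.7 Y3.7
G1 X6.2 Y0.4
G1 X11.8 Y0.4
G1 X16.3 Y3.7
G1 X18.0 Y9.0
; layer 2
G0 Z15.3
G0 X18.0 Y9.0
G1 X16.3 Y14.3
G1 X11.8 Y17.6
G1 X6.2 Y17.6
G1 X1.7 Y14.3
G1 X0.0 Y9.0
G1 X1.7 Y3.7
G1 X6.2 Y0.4
G1 X11.8 Y0.4
G1 X16.3 Y3.7
G1 X18.0 Y9.0
; layer 3
G0 Z23.0
G0 X18.0 Y9.0
G1 X16.3 Y14.3
G1 X11.8 Y17.6
G1 X6.2 Y17.6
G1 X1.7 Y14.3
G1 X0.0 Y9.0
G1 X1.7 Y3.7
G1 X6.2 Y0.4
G1 X11.8 Y0.4
G1 X16.3 Y3.7
G1 X18.0 Y9.0
M2 ; end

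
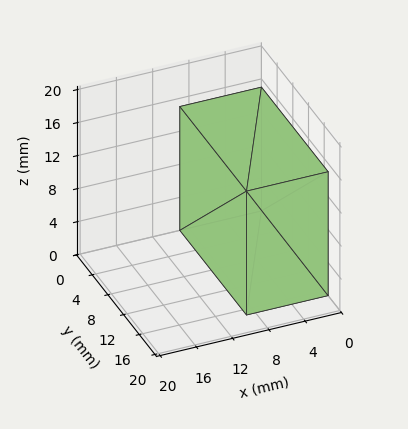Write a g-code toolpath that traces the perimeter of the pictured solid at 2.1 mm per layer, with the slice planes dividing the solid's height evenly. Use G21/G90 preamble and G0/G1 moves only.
Reading the render: the shape is a rectangular box, roughly 9 × 17 mm footprint and 15 mm tall (dimensions read to the nearest mm from the axis ticks). For the g-code, the solid's height is divided into equal slices at the stated Δz and each level perimeter traced with G1 moves after a G0 lift.

; perimeter-only toolpath
G21 ; units = mm
G90 ; absolute positioning
G28 ; home
; layer 1
G0 Z2.1
G0 X0.0 Y0.0
G1 X9.0 Y0.0
G1 X9.0 Y17.0
G1 X0.0 Y17.0
G1 X0.0 Y0.0
; layer 2
G0 Z4.3
G0 X0.0 Y0.0
G1 X9.0 Y0.0
G1 X9.0 Y17.0
G1 X0.0 Y17.0
G1 X0.0 Y0.0
; layer 3
G0 Z6.4
G0 X0.0 Y0.0
G1 X9.0 Y0.0
G1 X9.0 Y17.0
G1 X0.0 Y17.0
G1 X0.0 Y0.0
; layer 4
G0 Z8.6
G0 X0.0 Y0.0
G1 X9.0 Y0.0
G1 X9.0 Y17.0
G1 X0.0 Y17.0
G1 X0.0 Y0.0
; layer 5
G0 Z10.7
G0 X0.0 Y0.0
G1 X9.0 Y0.0
G1 X9.0 Y17.0
G1 X0.0 Y17.0
G1 X0.0 Y0.0
; layer 6
G0 Z12.9
G0 X0.0 Y0.0
G1 X9.0 Y0.0
G1 X9.0 Y17.0
G1 X0.0 Y17.0
G1 X0.0 Y0.0
; layer 7
G0 Z15.0
G0 X0.0 Y0.0
G1 X9.0 Y0.0
G1 X9.0 Y17.0
G1 X0.0 Y17.0
G1 X0.0 Y0.0
M2 ; end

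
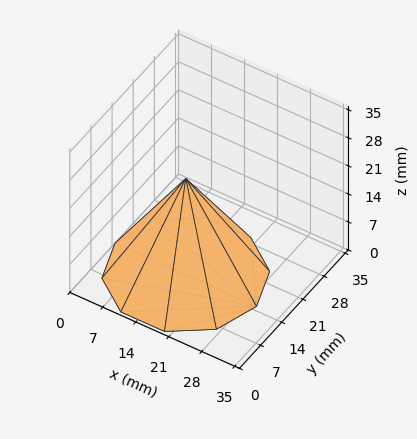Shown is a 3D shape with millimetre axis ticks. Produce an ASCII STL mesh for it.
Reading the render: the shape is a regular 10-sided pyramid, base circumscribed radius ≈ 15 mm, apex at z ≈ 24 mm (dimensions read to the nearest mm from the axis ticks). For the STL, each face is triangulated and given an outward normal.

solid part
  facet normal 0.0000 0.0000 -1.0000
    outer loop
      vertex 19.64 29.27 0.00
      vertex 27.14 23.82 0.00
      vertex 30.00 15.00 0.00
    endloop
  endfacet
  facet normal 0.0000 0.0000 -1.0000
    outer loop
      vertex 10.36 29.27 0.00
      vertex 19.64 29.27 0.00
      vertex 30.00 15.00 0.00
    endloop
  endfacet
  facet normal 0.0000 0.0000 -1.0000
    outer loop
      vertex 2.86 23.82 0.00
      vertex 10.36 29.27 0.00
      vertex 30.00 15.00 0.00
    endloop
  endfacet
  facet normal 0.0000 0.0000 -1.0000
    outer loop
      vertex 0.00 15.00 0.00
      vertex 2.86 23.82 0.00
      vertex 30.00 15.00 0.00
    endloop
  endfacet
  facet normal 0.0000 0.0000 -1.0000
    outer loop
      vertex 2.86 6.18 0.00
      vertex 0.00 15.00 0.00
      vertex 30.00 15.00 0.00
    endloop
  endfacet
  facet normal 0.0000 0.0000 -1.0000
    outer loop
      vertex 10.36 0.73 0.00
      vertex 2.86 6.18 0.00
      vertex 30.00 15.00 0.00
    endloop
  endfacet
  facet normal 0.0000 0.0000 -1.0000
    outer loop
      vertex 19.64 0.73 0.00
      vertex 10.36 0.73 0.00
      vertex 30.00 15.00 0.00
    endloop
  endfacet
  facet normal 0.0000 0.0000 -1.0000
    outer loop
      vertex 27.14 6.18 0.00
      vertex 19.64 0.73 0.00
      vertex 30.00 15.00 0.00
    endloop
  endfacet
  facet normal 0.8176 0.2651 0.5110
    outer loop
      vertex 30.00 15.00 0.00
      vertex 27.14 23.82 0.00
      vertex 15.00 15.00 24.00
    endloop
  endfacet
  facet normal 0.5053 0.6953 0.5111
    outer loop
      vertex 27.14 23.82 0.00
      vertex 19.64 29.27 0.00
      vertex 15.00 15.00 24.00
    endloop
  endfacet
  facet normal 0.0000 0.8595 0.5111
    outer loop
      vertex 19.64 29.27 0.00
      vertex 10.36 29.27 0.00
      vertex 15.00 15.00 24.00
    endloop
  endfacet
  facet normal -0.5053 0.6953 0.5111
    outer loop
      vertex 10.36 29.27 0.00
      vertex 2.86 23.82 0.00
      vertex 15.00 15.00 24.00
    endloop
  endfacet
  facet normal -0.8176 0.2651 0.5110
    outer loop
      vertex 2.86 23.82 0.00
      vertex 0.00 15.00 0.00
      vertex 15.00 15.00 24.00
    endloop
  endfacet
  facet normal -0.8176 -0.2651 0.5110
    outer loop
      vertex 0.00 15.00 0.00
      vertex 2.86 6.18 0.00
      vertex 15.00 15.00 24.00
    endloop
  endfacet
  facet normal -0.5053 -0.6953 0.5111
    outer loop
      vertex 2.86 6.18 0.00
      vertex 10.36 0.73 0.00
      vertex 15.00 15.00 24.00
    endloop
  endfacet
  facet normal 0.0000 -0.8595 0.5111
    outer loop
      vertex 10.36 0.73 0.00
      vertex 19.64 0.73 0.00
      vertex 15.00 15.00 24.00
    endloop
  endfacet
  facet normal 0.5053 -0.6953 0.5111
    outer loop
      vertex 19.64 0.73 0.00
      vertex 27.14 6.18 0.00
      vertex 15.00 15.00 24.00
    endloop
  endfacet
  facet normal 0.8176 -0.2651 0.5110
    outer loop
      vertex 27.14 6.18 0.00
      vertex 30.00 15.00 0.00
      vertex 15.00 15.00 24.00
    endloop
  endfacet
endsolid part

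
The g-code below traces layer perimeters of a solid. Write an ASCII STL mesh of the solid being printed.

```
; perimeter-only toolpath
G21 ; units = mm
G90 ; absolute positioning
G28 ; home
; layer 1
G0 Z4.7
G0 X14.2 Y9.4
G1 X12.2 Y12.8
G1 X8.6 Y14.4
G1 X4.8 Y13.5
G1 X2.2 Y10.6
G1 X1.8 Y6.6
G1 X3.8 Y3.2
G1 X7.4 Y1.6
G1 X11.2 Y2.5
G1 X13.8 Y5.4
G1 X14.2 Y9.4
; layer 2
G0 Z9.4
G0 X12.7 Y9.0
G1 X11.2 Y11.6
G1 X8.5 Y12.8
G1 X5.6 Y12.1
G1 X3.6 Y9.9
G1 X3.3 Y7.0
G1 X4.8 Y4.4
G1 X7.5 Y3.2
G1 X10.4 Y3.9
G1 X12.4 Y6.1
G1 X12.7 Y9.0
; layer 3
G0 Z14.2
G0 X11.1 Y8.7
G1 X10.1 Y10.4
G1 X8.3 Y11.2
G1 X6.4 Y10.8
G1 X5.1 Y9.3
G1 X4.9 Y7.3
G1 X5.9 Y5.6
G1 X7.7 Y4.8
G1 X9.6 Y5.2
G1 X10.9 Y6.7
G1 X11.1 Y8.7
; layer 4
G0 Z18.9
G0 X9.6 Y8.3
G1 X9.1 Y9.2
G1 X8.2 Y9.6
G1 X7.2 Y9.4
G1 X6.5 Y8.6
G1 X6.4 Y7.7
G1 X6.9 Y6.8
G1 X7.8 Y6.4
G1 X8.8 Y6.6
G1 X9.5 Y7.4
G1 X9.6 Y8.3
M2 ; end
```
solid part
  facet normal 0.0000 0.0000 -1.0000
    outer loop
      vertex 8.8 16.0 0.0
      vertex 13.3 14.0 0.0
      vertex 15.8 9.7 0.0
    endloop
  endfacet
  facet normal 0.0000 0.0000 -1.0000
    outer loop
      vertex 4.0 14.9 0.0
      vertex 8.8 16.0 0.0
      vertex 15.8 9.7 0.0
    endloop
  endfacet
  facet normal 0.0000 0.0000 -1.0000
    outer loop
      vertex 0.7 11.2 0.0
      vertex 4.0 14.9 0.0
      vertex 15.8 9.7 0.0
    endloop
  endfacet
  facet normal 0.0000 0.0000 -1.0000
    outer loop
      vertex 0.2 6.3 0.0
      vertex 0.7 11.2 0.0
      vertex 15.8 9.7 0.0
    endloop
  endfacet
  facet normal 0.0000 0.0000 -1.0000
    outer loop
      vertex 2.7 2.0 0.0
      vertex 0.2 6.3 0.0
      vertex 15.8 9.7 0.0
    endloop
  endfacet
  facet normal 0.0000 0.0000 -1.0000
    outer loop
      vertex 7.2 0.0 0.0
      vertex 2.7 2.0 0.0
      vertex 15.8 9.7 0.0
    endloop
  endfacet
  facet normal 0.0000 0.0000 -1.0000
    outer loop
      vertex 12.0 1.1 0.0
      vertex 7.2 0.0 0.0
      vertex 15.8 9.7 0.0
    endloop
  endfacet
  facet normal 0.0000 0.0000 -1.0000
    outer loop
      vertex 15.3 4.8 0.0
      vertex 12.0 1.1 0.0
      vertex 15.8 9.7 0.0
    endloop
  endfacet
  facet normal 0.8229 0.4784 0.3064
    outer loop
      vertex 15.8 9.7 0.0
      vertex 13.3 14.0 0.0
      vertex 8.0 8.0 23.6
    endloop
  endfacet
  facet normal 0.3864 0.8694 0.3078
    outer loop
      vertex 13.3 14.0 0.0
      vertex 8.8 16.0 0.0
      vertex 8.0 8.0 23.6
    endloop
  endfacet
  facet normal -0.2126 0.9276 0.3072
    outer loop
      vertex 8.8 16.0 0.0
      vertex 4.0 14.9 0.0
      vertex 8.0 8.0 23.6
    endloop
  endfacet
  facet normal -0.7106 0.6337 0.3057
    outer loop
      vertex 4.0 14.9 0.0
      vertex 0.7 11.2 0.0
      vertex 8.0 8.0 23.6
    endloop
  endfacet
  facet normal -0.9471 0.0966 0.3061
    outer loop
      vertex 0.7 11.2 0.0
      vertex 0.2 6.3 0.0
      vertex 8.0 8.0 23.6
    endloop
  endfacet
  facet normal -0.8229 -0.4784 0.3064
    outer loop
      vertex 0.2 6.3 0.0
      vertex 2.7 2.0 0.0
      vertex 8.0 8.0 23.6
    endloop
  endfacet
  facet normal -0.3864 -0.8694 0.3078
    outer loop
      vertex 2.7 2.0 0.0
      vertex 7.2 0.0 0.0
      vertex 8.0 8.0 23.6
    endloop
  endfacet
  facet normal 0.2126 -0.9276 0.3072
    outer loop
      vertex 7.2 0.0 0.0
      vertex 12.0 1.1 0.0
      vertex 8.0 8.0 23.6
    endloop
  endfacet
  facet normal 0.7106 -0.6337 0.3057
    outer loop
      vertex 12.0 1.1 0.0
      vertex 15.3 4.8 0.0
      vertex 8.0 8.0 23.6
    endloop
  endfacet
  facet normal 0.9471 -0.0966 0.3061
    outer loop
      vertex 15.3 4.8 0.0
      vertex 15.8 9.7 0.0
      vertex 8.0 8.0 23.6
    endloop
  endfacet
endsolid part

The G0 Z moves step by Δz≈4.7 mm. The G1 loops shrink linearly with z, so the solid tapers from its base footprint up to z≈23.6. Closing with a flat bottom cap and the tapered top and triangulating gives 18 facets — a regular 10-sided pyramid, base circumscribed radius ≈ 8 mm, apex at z ≈ 23.6 mm.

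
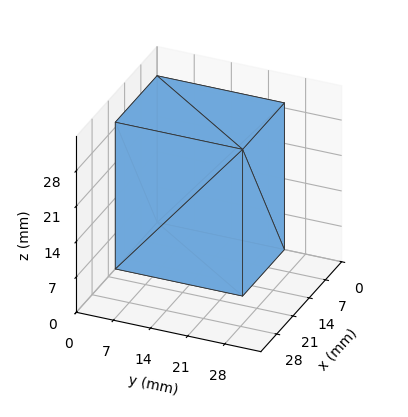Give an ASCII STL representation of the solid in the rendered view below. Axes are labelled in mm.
Reading the render: the shape is a rectangular box, roughly 18 × 24 mm footprint and 29 mm tall (dimensions read to the nearest mm from the axis ticks). For the STL, each face is triangulated and given an outward normal.

solid part
  facet normal 0.0000 0.0000 -1.0000
    outer loop
      vertex 18.000 24.000 0.000
      vertex 18.000 0.000 0.000
      vertex 0.000 0.000 0.000
    endloop
  endfacet
  facet normal 0.0000 0.0000 -1.0000
    outer loop
      vertex 0.000 24.000 0.000
      vertex 18.000 24.000 0.000
      vertex 0.000 0.000 0.000
    endloop
  endfacet
  facet normal 0.0000 0.0000 1.0000
    outer loop
      vertex 0.000 0.000 29.000
      vertex 18.000 0.000 29.000
      vertex 18.000 24.000 29.000
    endloop
  endfacet
  facet normal 0.0000 0.0000 1.0000
    outer loop
      vertex 0.000 0.000 29.000
      vertex 18.000 24.000 29.000
      vertex 0.000 24.000 29.000
    endloop
  endfacet
  facet normal 0.0000 -1.0000 0.0000
    outer loop
      vertex 0.000 0.000 0.000
      vertex 18.000 0.000 0.000
      vertex 18.000 0.000 29.000
    endloop
  endfacet
  facet normal 0.0000 -1.0000 0.0000
    outer loop
      vertex 0.000 0.000 0.000
      vertex 18.000 0.000 29.000
      vertex 0.000 0.000 29.000
    endloop
  endfacet
  facet normal 0.0000 1.0000 0.0000
    outer loop
      vertex 18.000 24.000 29.000
      vertex 18.000 24.000 0.000
      vertex 0.000 24.000 0.000
    endloop
  endfacet
  facet normal 0.0000 1.0000 0.0000
    outer loop
      vertex 0.000 24.000 29.000
      vertex 18.000 24.000 29.000
      vertex 0.000 24.000 0.000
    endloop
  endfacet
  facet normal -1.0000 0.0000 0.0000
    outer loop
      vertex 0.000 24.000 29.000
      vertex 0.000 24.000 0.000
      vertex 0.000 0.000 0.000
    endloop
  endfacet
  facet normal -1.0000 0.0000 0.0000
    outer loop
      vertex 0.000 0.000 29.000
      vertex 0.000 24.000 29.000
      vertex 0.000 0.000 0.000
    endloop
  endfacet
  facet normal 1.0000 0.0000 0.0000
    outer loop
      vertex 18.000 0.000 0.000
      vertex 18.000 24.000 0.000
      vertex 18.000 24.000 29.000
    endloop
  endfacet
  facet normal 1.0000 0.0000 0.0000
    outer loop
      vertex 18.000 0.000 0.000
      vertex 18.000 24.000 29.000
      vertex 18.000 0.000 29.000
    endloop
  endfacet
endsolid part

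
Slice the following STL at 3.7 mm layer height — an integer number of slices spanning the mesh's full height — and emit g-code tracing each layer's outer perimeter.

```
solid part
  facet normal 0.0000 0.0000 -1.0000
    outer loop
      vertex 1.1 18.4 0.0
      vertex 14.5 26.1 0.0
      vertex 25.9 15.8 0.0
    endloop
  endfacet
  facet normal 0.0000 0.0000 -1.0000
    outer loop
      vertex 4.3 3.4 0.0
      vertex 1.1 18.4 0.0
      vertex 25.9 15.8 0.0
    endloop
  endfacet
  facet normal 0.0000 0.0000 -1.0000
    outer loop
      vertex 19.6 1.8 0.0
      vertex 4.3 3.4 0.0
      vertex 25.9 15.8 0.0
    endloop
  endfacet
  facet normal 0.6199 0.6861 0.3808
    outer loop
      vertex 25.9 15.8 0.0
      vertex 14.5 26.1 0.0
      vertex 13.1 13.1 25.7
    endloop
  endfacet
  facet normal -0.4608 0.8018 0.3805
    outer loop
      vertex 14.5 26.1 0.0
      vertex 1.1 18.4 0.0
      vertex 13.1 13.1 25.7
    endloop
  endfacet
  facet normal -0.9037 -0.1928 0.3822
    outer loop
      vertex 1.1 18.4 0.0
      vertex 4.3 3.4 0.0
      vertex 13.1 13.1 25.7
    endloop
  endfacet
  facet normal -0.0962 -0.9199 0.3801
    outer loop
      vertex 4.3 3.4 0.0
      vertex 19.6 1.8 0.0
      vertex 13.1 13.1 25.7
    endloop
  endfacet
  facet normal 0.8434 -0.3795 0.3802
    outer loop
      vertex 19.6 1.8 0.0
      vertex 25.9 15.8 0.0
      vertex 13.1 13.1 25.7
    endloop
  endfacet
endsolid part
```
; perimeter-only toolpath
G21 ; units = mm
G90 ; absolute positioning
G28 ; home
; layer 1
G0 Z3.7
G0 X24.1 Y15.4
G1 X14.3 Y24.2
G1 X2.8 Y17.6
G1 X5.6 Y4.8
G1 X18.7 Y3.4
G1 X24.1 Y15.4
; layer 2
G0 Z7.3
G0 X22.2 Y15.0
G1 X14.1 Y22.4
G1 X4.5 Y16.9
G1 X6.8 Y6.2
G1 X17.7 Y5.0
G1 X22.2 Y15.0
; layer 3
G0 Z11.0
G0 X20.4 Y14.6
G1 X13.9 Y20.5
G1 X6.2 Y16.1
G1 X8.1 Y7.6
G1 X16.8 Y6.6
G1 X20.4 Y14.6
; layer 4
G0 Z14.7
G0 X18.6 Y14.3
G1 X13.7 Y18.7
G1 X8.0 Y15.4
G1 X9.3 Y8.9
G1 X15.9 Y8.3
G1 X18.6 Y14.3
; layer 5
G0 Z18.4
G0 X16.8 Y13.9
G1 X13.5 Y16.8
G1 X9.7 Y14.6
G1 X10.6 Y10.3
G1 X15.0 Y9.9
G1 X16.8 Y13.9
; layer 6
G0 Z22.0
G0 X14.9 Y13.5
G1 X13.3 Y15.0
G1 X11.4 Y13.9
G1 X11.8 Y11.7
G1 X14.0 Y11.5
G1 X14.9 Y13.5
M2 ; end

The solid is a regular 5-sided pyramid, base circumscribed radius ≈ 13.1 mm, apex at z ≈ 25.7 mm. Slicing at Δz = 3.7 mm — 7 equal slices spanning the solid's height, so layer i sits at z = i·h/7 — gives 6 non-empty perimeters. Each is a 5-segment closed polygon; G0 lifts to the layer z and rapids to the start vertex, then G1 traces the edges. The cross-section shrinks linearly with z (the slice at the apex is degenerate and omitted).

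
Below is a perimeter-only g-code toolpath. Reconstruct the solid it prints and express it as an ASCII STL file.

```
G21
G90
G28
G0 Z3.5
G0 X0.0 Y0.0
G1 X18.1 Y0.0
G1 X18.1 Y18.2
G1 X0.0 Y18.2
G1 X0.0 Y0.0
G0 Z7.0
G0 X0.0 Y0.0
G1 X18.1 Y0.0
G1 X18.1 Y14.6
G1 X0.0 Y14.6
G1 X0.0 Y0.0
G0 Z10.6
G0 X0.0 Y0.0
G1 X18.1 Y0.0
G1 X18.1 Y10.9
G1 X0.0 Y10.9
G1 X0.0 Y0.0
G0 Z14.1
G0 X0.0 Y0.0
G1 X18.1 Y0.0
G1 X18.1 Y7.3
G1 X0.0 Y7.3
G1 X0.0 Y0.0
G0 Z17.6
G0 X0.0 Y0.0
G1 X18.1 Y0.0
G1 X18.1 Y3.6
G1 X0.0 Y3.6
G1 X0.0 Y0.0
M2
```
solid part
  facet normal 0.0000 0.0000 -1.0000
    outer loop
      vertex 18.1 21.9 0.0
      vertex 18.1 0.0 0.0
      vertex 0.0 0.0 0.0
    endloop
  endfacet
  facet normal 0.0000 0.0000 -1.0000
    outer loop
      vertex 0.0 21.9 0.0
      vertex 18.1 21.9 0.0
      vertex 0.0 0.0 0.0
    endloop
  endfacet
  facet normal 0.0000 -1.0000 0.0000
    outer loop
      vertex 0.0 0.0 0.0
      vertex 18.1 0.0 0.0
      vertex 18.1 0.0 21.1
    endloop
  endfacet
  facet normal 0.0000 -1.0000 0.0000
    outer loop
      vertex 0.0 0.0 0.0
      vertex 18.1 0.0 21.1
      vertex 0.0 0.0 21.1
    endloop
  endfacet
  facet normal 0.0000 0.6938 0.7201
    outer loop
      vertex 0.0 0.0 21.1
      vertex 18.1 0.0 21.1
      vertex 18.1 21.9 0.0
    endloop
  endfacet
  facet normal 0.0000 0.6938 0.7201
    outer loop
      vertex 0.0 0.0 21.1
      vertex 18.1 21.9 0.0
      vertex 0.0 21.9 0.0
    endloop
  endfacet
  facet normal -1.0000 0.0000 0.0000
    outer loop
      vertex 0.0 0.0 21.1
      vertex 0.0 21.9 0.0
      vertex 0.0 0.0 0.0
    endloop
  endfacet
  facet normal 1.0000 0.0000 0.0000
    outer loop
      vertex 18.1 0.0 0.0
      vertex 18.1 21.9 0.0
      vertex 18.1 0.0 21.1
    endloop
  endfacet
endsolid part

The G0 Z moves step by Δz≈3.5 mm. The G1 loops shrink linearly with z, so the solid tapers from its base footprint up to z≈21.1. Closing with a flat bottom cap and the tapered top and triangulating gives 8 facets — a wedge (ramp): 18.1 × 21.9 mm base, rising to 21.1 mm along the y=0 edge and sloping linearly to z=0 at y=21.9.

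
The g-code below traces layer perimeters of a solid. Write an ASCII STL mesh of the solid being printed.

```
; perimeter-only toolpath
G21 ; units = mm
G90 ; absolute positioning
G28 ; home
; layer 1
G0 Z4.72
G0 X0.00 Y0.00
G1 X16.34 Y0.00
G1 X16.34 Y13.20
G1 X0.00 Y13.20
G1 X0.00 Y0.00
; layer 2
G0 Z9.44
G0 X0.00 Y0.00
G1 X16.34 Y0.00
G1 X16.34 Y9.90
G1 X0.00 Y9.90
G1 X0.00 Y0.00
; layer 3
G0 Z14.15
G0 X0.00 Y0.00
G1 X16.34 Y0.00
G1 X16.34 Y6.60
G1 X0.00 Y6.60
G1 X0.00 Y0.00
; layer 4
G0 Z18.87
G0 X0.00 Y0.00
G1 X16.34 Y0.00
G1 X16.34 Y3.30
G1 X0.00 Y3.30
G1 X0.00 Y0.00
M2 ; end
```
solid part
  facet normal 0.0000 0.0000 -1.0000
    outer loop
      vertex 16.34 16.50 0.00
      vertex 16.34 0.00 0.00
      vertex 0.00 0.00 0.00
    endloop
  endfacet
  facet normal 0.0000 0.0000 -1.0000
    outer loop
      vertex 0.00 16.50 0.00
      vertex 16.34 16.50 0.00
      vertex 0.00 0.00 0.00
    endloop
  endfacet
  facet normal 0.0000 -1.0000 0.0000
    outer loop
      vertex 0.00 0.00 0.00
      vertex 16.34 0.00 0.00
      vertex 16.34 0.00 23.59
    endloop
  endfacet
  facet normal 0.0000 -1.0000 0.0000
    outer loop
      vertex 0.00 0.00 0.00
      vertex 16.34 0.00 23.59
      vertex 0.00 0.00 23.59
    endloop
  endfacet
  facet normal 0.0000 0.8194 0.5732
    outer loop
      vertex 0.00 0.00 23.59
      vertex 16.34 0.00 23.59
      vertex 16.34 16.50 0.00
    endloop
  endfacet
  facet normal 0.0000 0.8194 0.5732
    outer loop
      vertex 0.00 0.00 23.59
      vertex 16.34 16.50 0.00
      vertex 0.00 16.50 0.00
    endloop
  endfacet
  facet normal -1.0000 0.0000 0.0000
    outer loop
      vertex 0.00 0.00 23.59
      vertex 0.00 16.50 0.00
      vertex 0.00 0.00 0.00
    endloop
  endfacet
  facet normal 1.0000 0.0000 0.0000
    outer loop
      vertex 16.34 0.00 0.00
      vertex 16.34 16.50 0.00
      vertex 16.34 0.00 23.59
    endloop
  endfacet
endsolid part

The G0 Z moves step by Δz≈4.72 mm. The G1 loops shrink linearly with z, so the solid tapers from its base footprint up to z≈23.6. Closing with a flat bottom cap and the tapered top and triangulating gives 8 facets — a wedge (ramp): 16.3 × 16.5 mm base, rising to 23.6 mm along the y=0 edge and sloping linearly to z=0 at y=16.5.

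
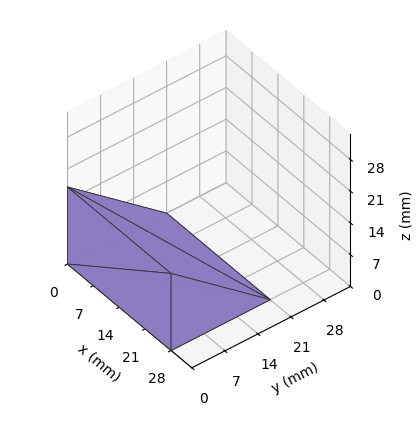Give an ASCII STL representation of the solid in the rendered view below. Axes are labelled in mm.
Reading the render: the shape is a wedge (ramp): 28 × 21 mm base, rising to 17 mm along the y=0 edge and sloping linearly to z=0 at y=21 (dimensions read to the nearest mm from the axis ticks). For the STL, each face is triangulated and given an outward normal.

solid part
  facet normal 0.0000 0.0000 -1.0000
    outer loop
      vertex 28.00 21.00 0.00
      vertex 28.00 0.00 0.00
      vertex 0.00 0.00 0.00
    endloop
  endfacet
  facet normal 0.0000 0.0000 -1.0000
    outer loop
      vertex 0.00 21.00 0.00
      vertex 28.00 21.00 0.00
      vertex 0.00 0.00 0.00
    endloop
  endfacet
  facet normal 0.0000 -1.0000 0.0000
    outer loop
      vertex 0.00 0.00 0.00
      vertex 28.00 0.00 0.00
      vertex 28.00 0.00 17.00
    endloop
  endfacet
  facet normal 0.0000 -1.0000 0.0000
    outer loop
      vertex 0.00 0.00 0.00
      vertex 28.00 0.00 17.00
      vertex 0.00 0.00 17.00
    endloop
  endfacet
  facet normal 0.0000 0.6292 0.7772
    outer loop
      vertex 0.00 0.00 17.00
      vertex 28.00 0.00 17.00
      vertex 28.00 21.00 0.00
    endloop
  endfacet
  facet normal 0.0000 0.6292 0.7772
    outer loop
      vertex 0.00 0.00 17.00
      vertex 28.00 21.00 0.00
      vertex 0.00 21.00 0.00
    endloop
  endfacet
  facet normal -1.0000 0.0000 0.0000
    outer loop
      vertex 0.00 0.00 17.00
      vertex 0.00 21.00 0.00
      vertex 0.00 0.00 0.00
    endloop
  endfacet
  facet normal 1.0000 0.0000 0.0000
    outer loop
      vertex 28.00 0.00 0.00
      vertex 28.00 21.00 0.00
      vertex 28.00 0.00 17.00
    endloop
  endfacet
endsolid part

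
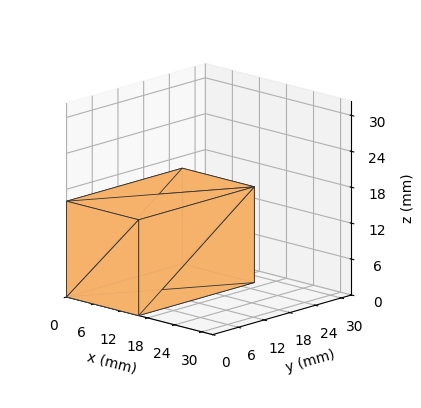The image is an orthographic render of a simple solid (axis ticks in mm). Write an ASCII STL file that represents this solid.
Reading the render: the shape is a rectangular box, roughly 16 × 27 mm footprint and 16 mm tall (dimensions read to the nearest mm from the axis ticks). For the STL, each face is triangulated and given an outward normal.

solid part
  facet normal 0.0000 0.0000 -1.0000
    outer loop
      vertex 16.000 27.000 0.000
      vertex 16.000 0.000 0.000
      vertex 0.000 0.000 0.000
    endloop
  endfacet
  facet normal 0.0000 0.0000 -1.0000
    outer loop
      vertex 0.000 27.000 0.000
      vertex 16.000 27.000 0.000
      vertex 0.000 0.000 0.000
    endloop
  endfacet
  facet normal 0.0000 0.0000 1.0000
    outer loop
      vertex 0.000 0.000 16.000
      vertex 16.000 0.000 16.000
      vertex 16.000 27.000 16.000
    endloop
  endfacet
  facet normal 0.0000 0.0000 1.0000
    outer loop
      vertex 0.000 0.000 16.000
      vertex 16.000 27.000 16.000
      vertex 0.000 27.000 16.000
    endloop
  endfacet
  facet normal 0.0000 -1.0000 0.0000
    outer loop
      vertex 0.000 0.000 0.000
      vertex 16.000 0.000 0.000
      vertex 16.000 0.000 16.000
    endloop
  endfacet
  facet normal 0.0000 -1.0000 0.0000
    outer loop
      vertex 0.000 0.000 0.000
      vertex 16.000 0.000 16.000
      vertex 0.000 0.000 16.000
    endloop
  endfacet
  facet normal 0.0000 1.0000 0.0000
    outer loop
      vertex 16.000 27.000 16.000
      vertex 16.000 27.000 0.000
      vertex 0.000 27.000 0.000
    endloop
  endfacet
  facet normal 0.0000 1.0000 0.0000
    outer loop
      vertex 0.000 27.000 16.000
      vertex 16.000 27.000 16.000
      vertex 0.000 27.000 0.000
    endloop
  endfacet
  facet normal -1.0000 0.0000 0.0000
    outer loop
      vertex 0.000 27.000 16.000
      vertex 0.000 27.000 0.000
      vertex 0.000 0.000 0.000
    endloop
  endfacet
  facet normal -1.0000 0.0000 0.0000
    outer loop
      vertex 0.000 0.000 16.000
      vertex 0.000 27.000 16.000
      vertex 0.000 0.000 0.000
    endloop
  endfacet
  facet normal 1.0000 0.0000 0.0000
    outer loop
      vertex 16.000 0.000 0.000
      vertex 16.000 27.000 0.000
      vertex 16.000 27.000 16.000
    endloop
  endfacet
  facet normal 1.0000 0.0000 0.0000
    outer loop
      vertex 16.000 0.000 0.000
      vertex 16.000 27.000 16.000
      vertex 16.000 0.000 16.000
    endloop
  endfacet
endsolid part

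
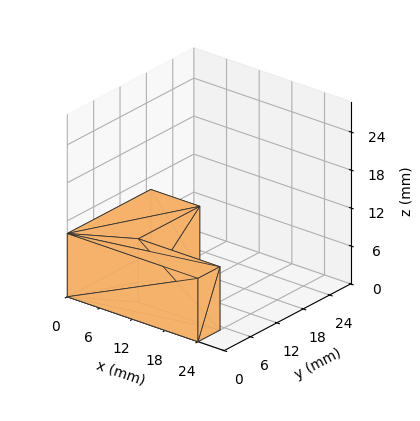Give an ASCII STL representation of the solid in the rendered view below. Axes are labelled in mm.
Reading the render: the shape is an L-shaped prism: outer 24 × 19 mm, arm thicknesses ≈ 5 mm (horizontal) and 9 mm (vertical), extruded 10 mm in z (dimensions read to the nearest mm from the axis ticks). For the STL, each face is triangulated and given an outward normal.

solid part
  facet normal 0.0000 0.0000 -1.0000
    outer loop
      vertex 24.000 5.000 0.000
      vertex 24.000 0.000 0.000
      vertex 0.000 0.000 0.000
    endloop
  endfacet
  facet normal 0.0000 0.0000 -1.0000
    outer loop
      vertex 9.000 5.000 0.000
      vertex 24.000 5.000 0.000
      vertex 0.000 0.000 0.000
    endloop
  endfacet
  facet normal 0.0000 0.0000 -1.0000
    outer loop
      vertex 9.000 19.000 0.000
      vertex 9.000 5.000 0.000
      vertex 0.000 0.000 0.000
    endloop
  endfacet
  facet normal 0.0000 0.0000 -1.0000
    outer loop
      vertex 0.000 19.000 0.000
      vertex 9.000 19.000 0.000
      vertex 0.000 0.000 0.000
    endloop
  endfacet
  facet normal 0.0000 0.0000 1.0000
    outer loop
      vertex 0.000 0.000 10.000
      vertex 24.000 0.000 10.000
      vertex 24.000 5.000 10.000
    endloop
  endfacet
  facet normal 0.0000 0.0000 1.0000
    outer loop
      vertex 0.000 0.000 10.000
      vertex 24.000 5.000 10.000
      vertex 9.000 5.000 10.000
    endloop
  endfacet
  facet normal 0.0000 0.0000 1.0000
    outer loop
      vertex 0.000 0.000 10.000
      vertex 9.000 5.000 10.000
      vertex 9.000 19.000 10.000
    endloop
  endfacet
  facet normal 0.0000 0.0000 1.0000
    outer loop
      vertex 0.000 0.000 10.000
      vertex 9.000 19.000 10.000
      vertex 0.000 19.000 10.000
    endloop
  endfacet
  facet normal 0.0000 -1.0000 0.0000
    outer loop
      vertex 0.000 0.000 0.000
      vertex 24.000 0.000 0.000
      vertex 24.000 0.000 10.000
    endloop
  endfacet
  facet normal 0.0000 -1.0000 0.0000
    outer loop
      vertex 0.000 0.000 0.000
      vertex 24.000 0.000 10.000
      vertex 0.000 0.000 10.000
    endloop
  endfacet
  facet normal 1.0000 0.0000 0.0000
    outer loop
      vertex 24.000 0.000 0.000
      vertex 24.000 5.000 0.000
      vertex 24.000 5.000 10.000
    endloop
  endfacet
  facet normal 1.0000 0.0000 0.0000
    outer loop
      vertex 24.000 0.000 0.000
      vertex 24.000 5.000 10.000
      vertex 24.000 0.000 10.000
    endloop
  endfacet
  facet normal 0.0000 1.0000 0.0000
    outer loop
      vertex 24.000 5.000 0.000
      vertex 9.000 5.000 0.000
      vertex 9.000 5.000 10.000
    endloop
  endfacet
  facet normal 0.0000 1.0000 0.0000
    outer loop
      vertex 24.000 5.000 0.000
      vertex 9.000 5.000 10.000
      vertex 24.000 5.000 10.000
    endloop
  endfacet
  facet normal 1.0000 0.0000 0.0000
    outer loop
      vertex 9.000 5.000 0.000
      vertex 9.000 19.000 0.000
      vertex 9.000 19.000 10.000
    endloop
  endfacet
  facet normal 1.0000 0.0000 0.0000
    outer loop
      vertex 9.000 5.000 0.000
      vertex 9.000 19.000 10.000
      vertex 9.000 5.000 10.000
    endloop
  endfacet
  facet normal 0.0000 1.0000 0.0000
    outer loop
      vertex 9.000 19.000 0.000
      vertex 0.000 19.000 0.000
      vertex 0.000 19.000 10.000
    endloop
  endfacet
  facet normal 0.0000 1.0000 0.0000
    outer loop
      vertex 9.000 19.000 0.000
      vertex 0.000 19.000 10.000
      vertex 9.000 19.000 10.000
    endloop
  endfacet
  facet normal -1.0000 0.0000 0.0000
    outer loop
      vertex 0.000 19.000 0.000
      vertex 0.000 0.000 0.000
      vertex 0.000 0.000 10.000
    endloop
  endfacet
  facet normal -1.0000 0.0000 0.0000
    outer loop
      vertex 0.000 19.000 0.000
      vertex 0.000 0.000 10.000
      vertex 0.000 19.000 10.000
    endloop
  endfacet
endsolid part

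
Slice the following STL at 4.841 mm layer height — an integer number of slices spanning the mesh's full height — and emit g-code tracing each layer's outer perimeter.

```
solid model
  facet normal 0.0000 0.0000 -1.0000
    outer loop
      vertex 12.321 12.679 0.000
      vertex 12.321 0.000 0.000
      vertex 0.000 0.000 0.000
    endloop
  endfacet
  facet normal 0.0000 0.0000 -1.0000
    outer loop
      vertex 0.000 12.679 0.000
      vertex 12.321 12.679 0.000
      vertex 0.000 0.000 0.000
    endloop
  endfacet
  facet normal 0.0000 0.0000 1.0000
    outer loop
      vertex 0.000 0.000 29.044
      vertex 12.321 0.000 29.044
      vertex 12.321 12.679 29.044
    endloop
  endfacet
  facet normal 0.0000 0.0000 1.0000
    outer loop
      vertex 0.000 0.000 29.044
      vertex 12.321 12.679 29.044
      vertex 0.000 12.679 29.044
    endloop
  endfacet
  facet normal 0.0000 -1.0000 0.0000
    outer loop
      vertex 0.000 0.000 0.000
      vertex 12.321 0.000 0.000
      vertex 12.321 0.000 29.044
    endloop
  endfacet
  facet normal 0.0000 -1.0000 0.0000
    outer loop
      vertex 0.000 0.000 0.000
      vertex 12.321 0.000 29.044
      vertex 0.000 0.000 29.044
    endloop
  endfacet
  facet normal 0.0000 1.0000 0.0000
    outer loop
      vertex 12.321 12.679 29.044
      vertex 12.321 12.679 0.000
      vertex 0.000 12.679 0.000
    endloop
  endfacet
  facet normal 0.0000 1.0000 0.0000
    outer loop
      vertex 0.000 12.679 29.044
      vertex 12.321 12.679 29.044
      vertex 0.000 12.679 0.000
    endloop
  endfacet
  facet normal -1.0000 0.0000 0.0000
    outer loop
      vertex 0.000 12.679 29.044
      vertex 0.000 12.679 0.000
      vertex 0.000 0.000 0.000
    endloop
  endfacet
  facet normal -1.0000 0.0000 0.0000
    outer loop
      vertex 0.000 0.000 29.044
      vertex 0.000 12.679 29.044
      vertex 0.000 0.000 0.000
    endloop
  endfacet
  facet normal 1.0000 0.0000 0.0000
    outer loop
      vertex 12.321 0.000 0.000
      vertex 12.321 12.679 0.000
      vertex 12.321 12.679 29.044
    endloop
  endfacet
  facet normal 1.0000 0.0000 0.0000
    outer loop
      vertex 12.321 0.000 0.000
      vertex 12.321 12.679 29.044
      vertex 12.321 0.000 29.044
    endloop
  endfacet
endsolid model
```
; perimeter-only toolpath
G21 ; units = mm
G90 ; absolute positioning
G28 ; home
; layer 1
G0 Z4.841
G0 X0.000 Y0.000
G1 X12.321 Y0.000
G1 X12.321 Y12.679
G1 X0.000 Y12.679
G1 X0.000 Y0.000
; layer 2
G0 Z9.681
G0 X0.000 Y0.000
G1 X12.321 Y0.000
G1 X12.321 Y12.679
G1 X0.000 Y12.679
G1 X0.000 Y0.000
; layer 3
G0 Z14.522
G0 X0.000 Y0.000
G1 X12.321 Y0.000
G1 X12.321 Y12.679
G1 X0.000 Y12.679
G1 X0.000 Y0.000
; layer 4
G0 Z19.363
G0 X0.000 Y0.000
G1 X12.321 Y0.000
G1 X12.321 Y12.679
G1 X0.000 Y12.679
G1 X0.000 Y0.000
; layer 5
G0 Z24.203
G0 X0.000 Y0.000
G1 X12.321 Y0.000
G1 X12.321 Y12.679
G1 X0.000 Y12.679
G1 X0.000 Y0.000
; layer 6
G0 Z29.044
G0 X0.000 Y0.000
G1 X12.321 Y0.000
G1 X12.321 Y12.679
G1 X0.000 Y12.679
G1 X0.000 Y0.000
M2 ; end

The solid is a rectangular box, roughly 12.3 × 12.7 mm footprint and 29 mm tall. Slicing at Δz = 4.841 mm — 6 equal slices spanning the solid's height, so layer i sits at z = i·h/6 — gives 6 non-empty perimeters. Each is a 4-segment closed polygon; G0 lifts to the layer z and rapids to the start vertex, then G1 traces the edges.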